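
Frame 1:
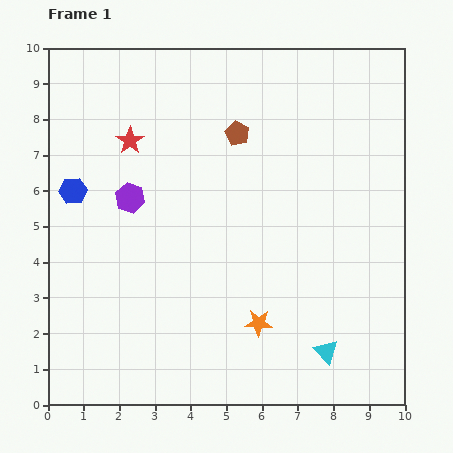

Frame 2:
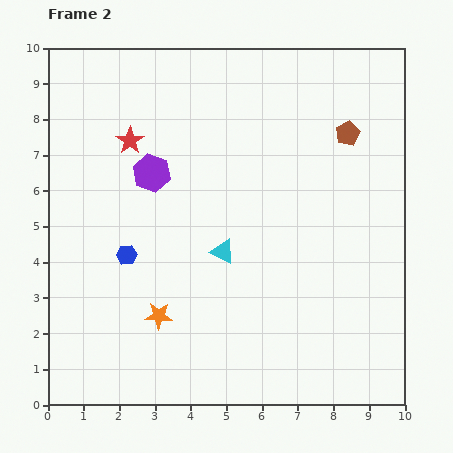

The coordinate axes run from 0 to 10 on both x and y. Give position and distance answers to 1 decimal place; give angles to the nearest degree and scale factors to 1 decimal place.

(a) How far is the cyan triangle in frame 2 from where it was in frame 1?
4.0

The cyan triangle moved from (7.8, 1.5) to (4.9, 4.3), a distance of √(2.9² + 2.8²) ≈ 4.0.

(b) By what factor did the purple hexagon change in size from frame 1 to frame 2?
1.3×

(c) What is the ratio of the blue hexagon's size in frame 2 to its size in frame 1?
0.7×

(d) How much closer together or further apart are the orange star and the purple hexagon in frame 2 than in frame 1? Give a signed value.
-1.0

Distance in frame 1: 5.0. Distance in frame 2: 4.0.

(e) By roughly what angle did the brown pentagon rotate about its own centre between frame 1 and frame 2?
17° clockwise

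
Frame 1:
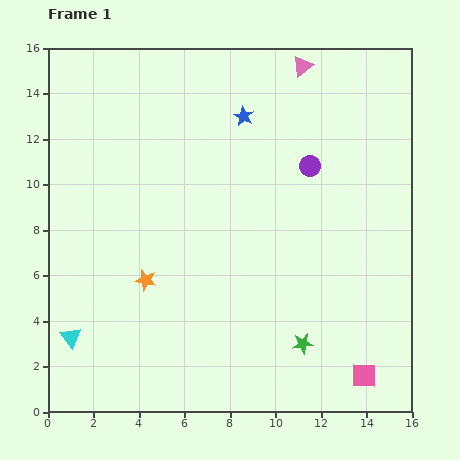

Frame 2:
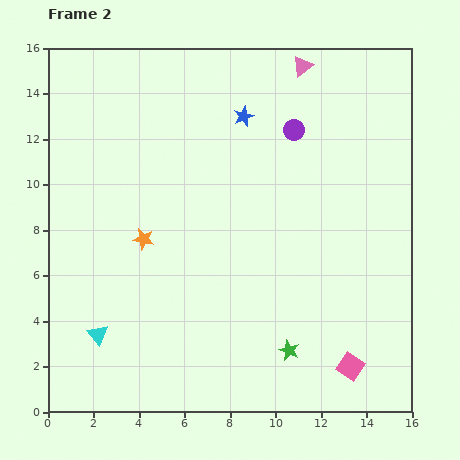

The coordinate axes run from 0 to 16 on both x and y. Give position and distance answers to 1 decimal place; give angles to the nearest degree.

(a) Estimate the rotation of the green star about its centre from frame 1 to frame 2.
31° clockwise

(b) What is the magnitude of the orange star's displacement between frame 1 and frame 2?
1.8

The orange star moved from (4.3, 5.8) to (4.2, 7.6), a distance of √(0.1² + 1.8²) ≈ 1.8.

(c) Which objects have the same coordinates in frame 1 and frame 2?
the pink triangle, the blue star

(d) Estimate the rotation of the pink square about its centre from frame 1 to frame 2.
34° clockwise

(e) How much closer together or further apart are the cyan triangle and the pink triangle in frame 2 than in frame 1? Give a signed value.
-0.9

Distance in frame 1: 15.7. Distance in frame 2: 14.8.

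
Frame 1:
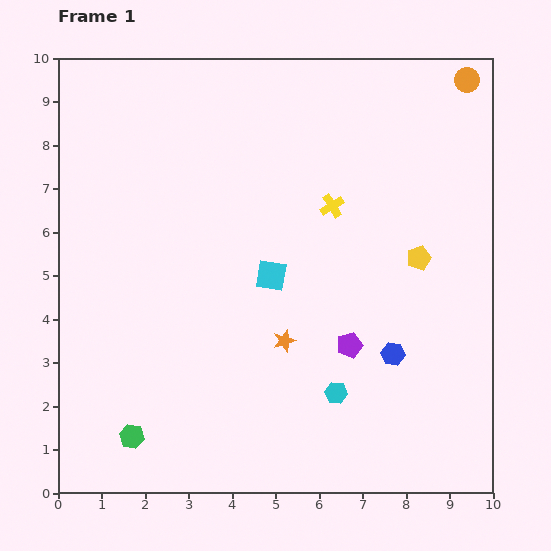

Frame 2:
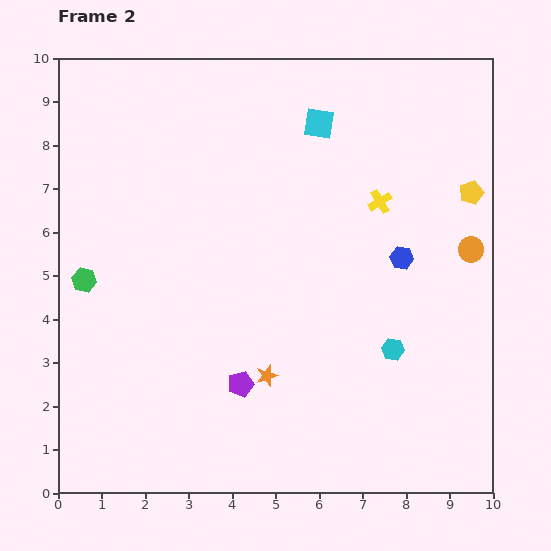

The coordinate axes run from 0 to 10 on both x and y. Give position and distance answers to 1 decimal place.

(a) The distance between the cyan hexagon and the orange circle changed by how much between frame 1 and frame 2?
-4.9

Distance in frame 1: 7.8. Distance in frame 2: 2.9.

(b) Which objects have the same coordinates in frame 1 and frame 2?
none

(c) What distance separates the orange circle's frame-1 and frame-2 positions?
3.9

The orange circle moved from (9.4, 9.5) to (9.5, 5.6), a distance of √(0.1² + 3.9²) ≈ 3.9.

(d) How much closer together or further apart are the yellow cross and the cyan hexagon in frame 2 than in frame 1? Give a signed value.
-0.9

Distance in frame 1: 4.3. Distance in frame 2: 3.4.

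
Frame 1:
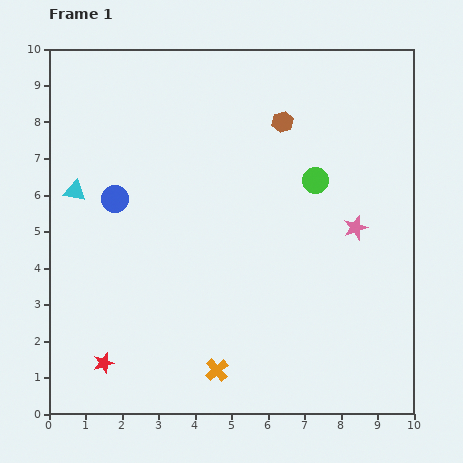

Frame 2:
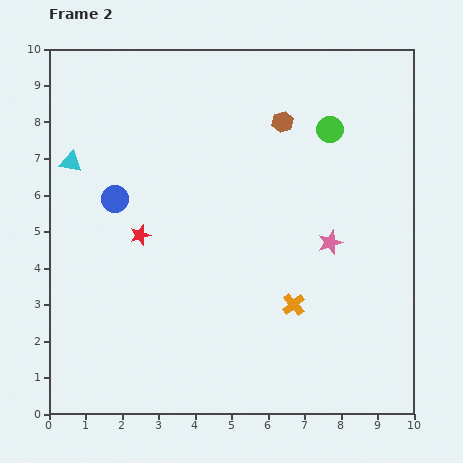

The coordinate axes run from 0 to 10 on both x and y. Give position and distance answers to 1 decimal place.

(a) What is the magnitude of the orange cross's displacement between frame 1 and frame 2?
2.8

The orange cross moved from (4.6, 1.2) to (6.7, 3.0), a distance of √(2.1² + 1.8²) ≈ 2.8.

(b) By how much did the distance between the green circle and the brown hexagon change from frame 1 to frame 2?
-0.5

Distance in frame 1: 1.8. Distance in frame 2: 1.3.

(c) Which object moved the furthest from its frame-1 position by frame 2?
the red star

(moved 3.6; next 2.8)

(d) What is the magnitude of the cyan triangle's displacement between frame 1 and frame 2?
0.8

The cyan triangle moved from (0.7, 6.1) to (0.6, 6.9), a distance of √(0.1² + 0.8²) ≈ 0.8.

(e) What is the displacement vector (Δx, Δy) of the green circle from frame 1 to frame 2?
(0.4, 1.4)

The green circle was at (7.3, 6.4) in frame 1 and (7.7, 7.8) in frame 2.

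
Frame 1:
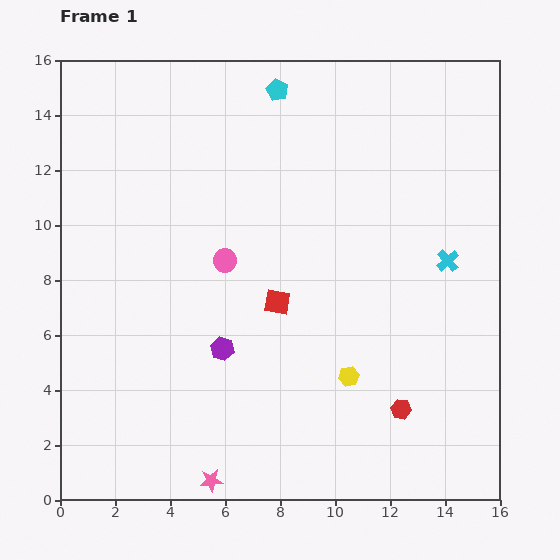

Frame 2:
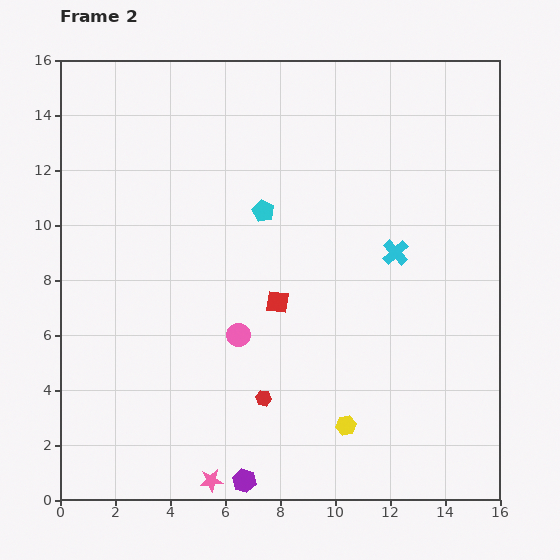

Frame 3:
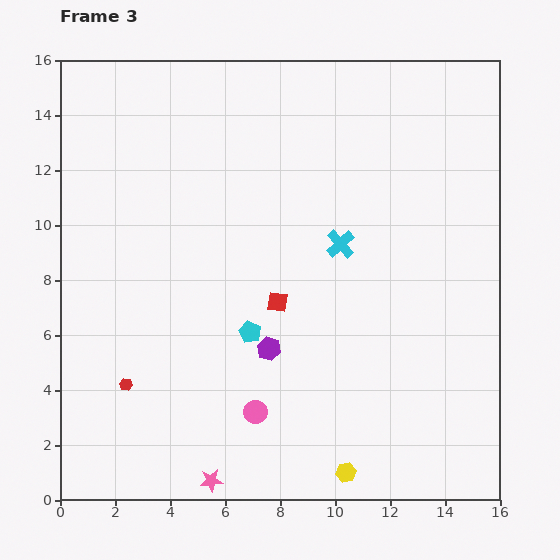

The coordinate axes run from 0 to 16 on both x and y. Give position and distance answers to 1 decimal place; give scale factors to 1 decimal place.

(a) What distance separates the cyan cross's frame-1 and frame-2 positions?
1.9

The cyan cross moved from (14.1, 8.7) to (12.2, 9.0), a distance of √(1.9² + 0.3²) ≈ 1.9.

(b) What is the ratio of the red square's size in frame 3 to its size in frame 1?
0.8×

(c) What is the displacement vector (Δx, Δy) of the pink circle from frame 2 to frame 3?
(0.6, -2.8)

The pink circle was at (6.5, 6.0) in frame 2 and (7.1, 3.2) in frame 3.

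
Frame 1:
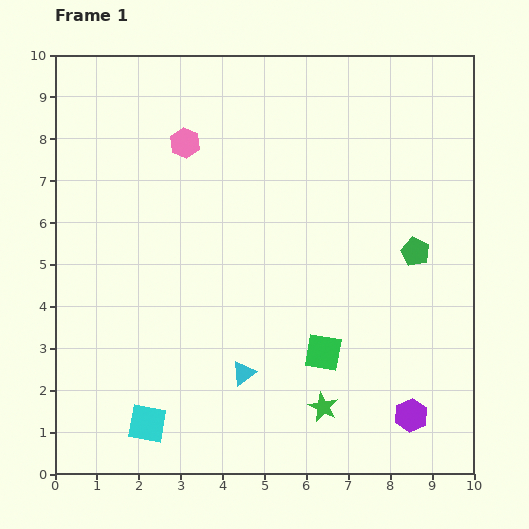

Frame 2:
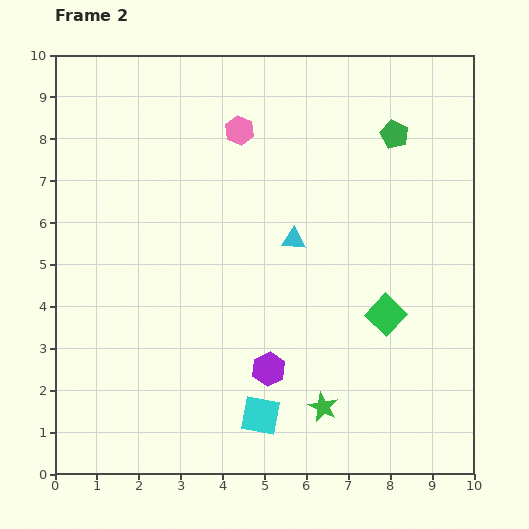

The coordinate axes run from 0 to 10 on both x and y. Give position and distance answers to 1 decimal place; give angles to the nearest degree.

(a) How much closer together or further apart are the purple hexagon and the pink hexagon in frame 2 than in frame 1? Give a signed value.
-2.8

Distance in frame 1: 8.5. Distance in frame 2: 5.7.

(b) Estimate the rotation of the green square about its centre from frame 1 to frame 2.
34° clockwise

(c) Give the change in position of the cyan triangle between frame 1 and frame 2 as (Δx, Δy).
(1.2, 3.2)

The cyan triangle was at (4.5, 2.4) in frame 1 and (5.7, 5.6) in frame 2.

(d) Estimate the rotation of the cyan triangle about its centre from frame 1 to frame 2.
39° clockwise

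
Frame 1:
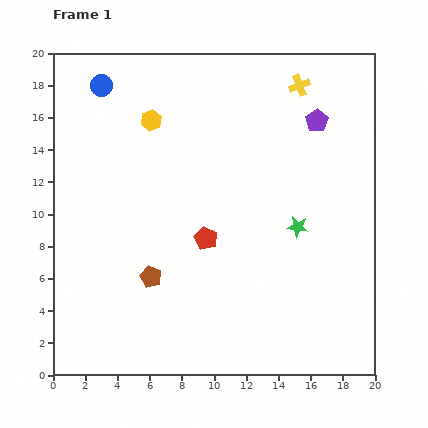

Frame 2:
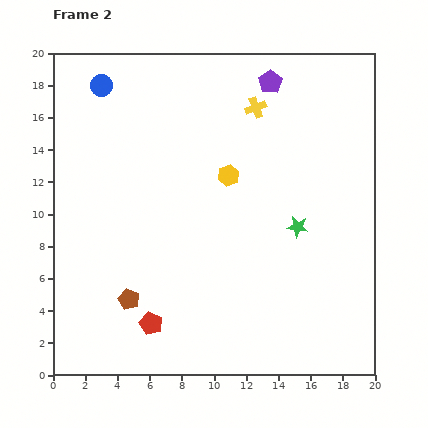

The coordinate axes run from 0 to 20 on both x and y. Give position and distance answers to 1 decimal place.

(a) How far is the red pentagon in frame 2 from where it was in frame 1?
6.3

The red pentagon moved from (9.5, 8.5) to (6.1, 3.2), a distance of √(3.4² + 5.3²) ≈ 6.3.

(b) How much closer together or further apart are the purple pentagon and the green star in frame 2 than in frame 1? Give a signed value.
+2.5

Distance in frame 1: 6.7. Distance in frame 2: 9.2.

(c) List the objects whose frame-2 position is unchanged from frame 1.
the blue circle, the green star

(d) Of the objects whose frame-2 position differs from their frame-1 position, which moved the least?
the brown pentagon

(moved 2.0)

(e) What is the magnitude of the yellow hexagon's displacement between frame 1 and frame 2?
5.9

The yellow hexagon moved from (6.1, 15.8) to (10.9, 12.4), a distance of √(4.8² + 3.4²) ≈ 5.9.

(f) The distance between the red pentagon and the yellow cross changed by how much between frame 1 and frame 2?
+3.8

Distance in frame 1: 11.1. Distance in frame 2: 14.9.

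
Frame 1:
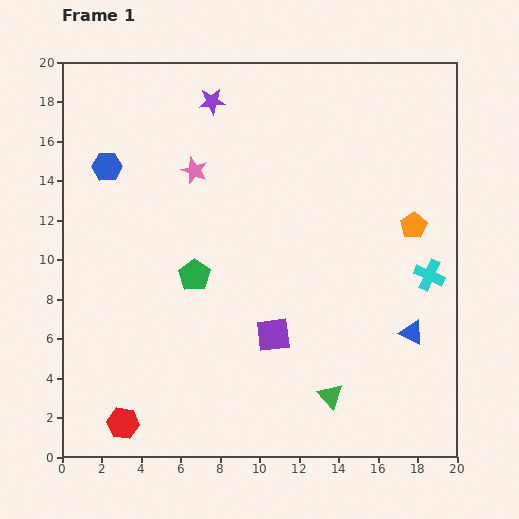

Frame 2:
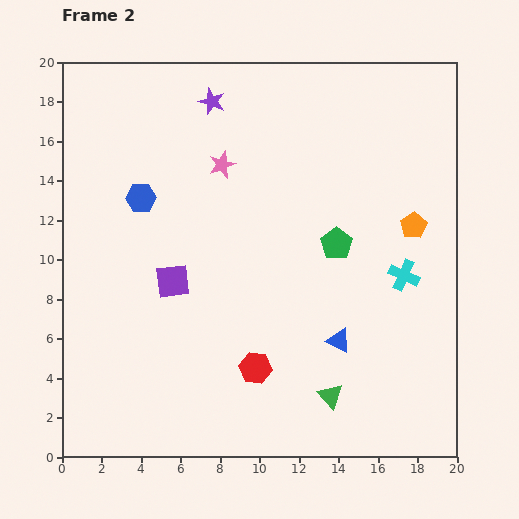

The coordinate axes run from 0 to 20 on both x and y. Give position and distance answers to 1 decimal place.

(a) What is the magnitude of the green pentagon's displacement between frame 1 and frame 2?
7.4

The green pentagon moved from (6.7, 9.2) to (13.9, 10.8), a distance of √(7.2² + 1.6²) ≈ 7.4.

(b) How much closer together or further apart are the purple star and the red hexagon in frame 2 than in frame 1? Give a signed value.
-3.2

Distance in frame 1: 16.9. Distance in frame 2: 13.7.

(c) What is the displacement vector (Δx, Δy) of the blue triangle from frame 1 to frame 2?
(-3.7, -0.4)

The blue triangle was at (17.7, 6.3) in frame 1 and (14.0, 5.9) in frame 2.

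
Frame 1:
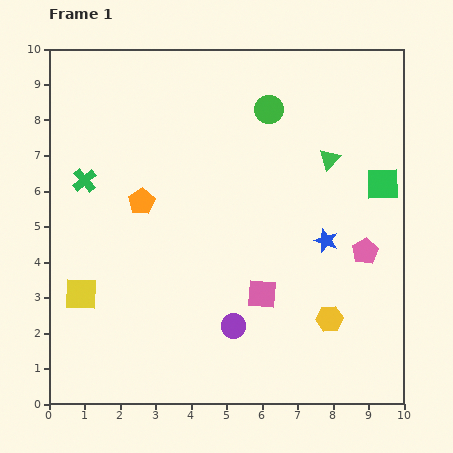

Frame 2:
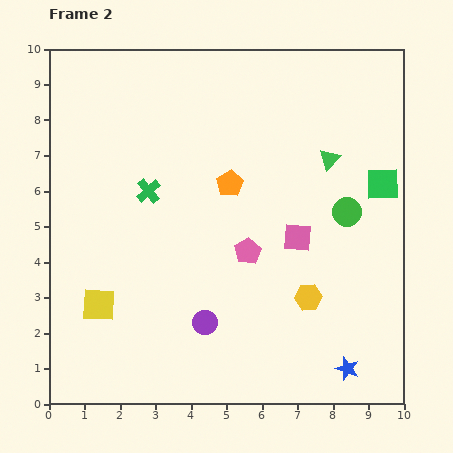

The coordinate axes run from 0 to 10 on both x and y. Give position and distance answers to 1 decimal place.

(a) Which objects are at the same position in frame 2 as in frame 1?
the green triangle, the green square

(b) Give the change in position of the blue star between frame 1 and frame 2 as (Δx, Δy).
(0.6, -3.6)

The blue star was at (7.8, 4.6) in frame 1 and (8.4, 1.0) in frame 2.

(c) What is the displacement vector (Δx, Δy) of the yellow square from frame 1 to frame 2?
(0.5, -0.3)

The yellow square was at (0.9, 3.1) in frame 1 and (1.4, 2.8) in frame 2.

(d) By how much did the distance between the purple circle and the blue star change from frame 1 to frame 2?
+0.7

Distance in frame 1: 3.5. Distance in frame 2: 4.2.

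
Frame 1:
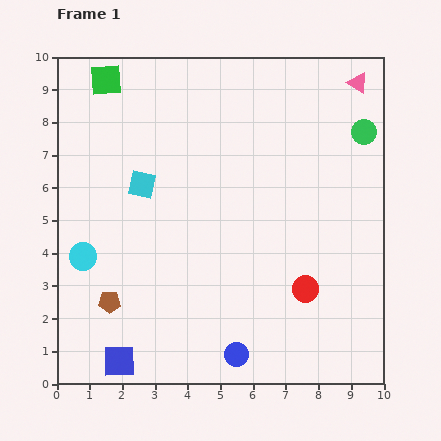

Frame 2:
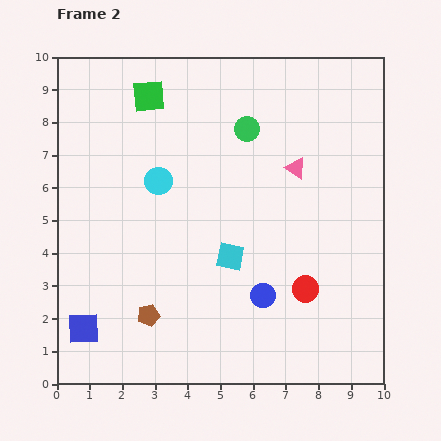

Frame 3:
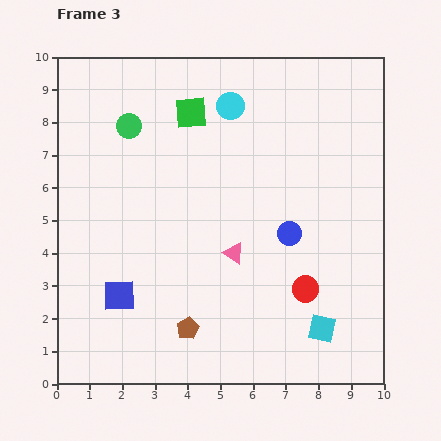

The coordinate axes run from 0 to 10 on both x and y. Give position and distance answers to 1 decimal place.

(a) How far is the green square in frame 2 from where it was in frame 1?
1.4

The green square moved from (1.5, 9.3) to (2.8, 8.8), a distance of √(1.3² + 0.5²) ≈ 1.4.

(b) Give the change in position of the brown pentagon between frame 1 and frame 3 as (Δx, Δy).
(2.4, -0.8)

The brown pentagon was at (1.6, 2.5) in frame 1 and (4.0, 1.7) in frame 3.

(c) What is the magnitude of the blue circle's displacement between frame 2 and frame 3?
2.1

The blue circle moved from (6.3, 2.7) to (7.1, 4.6), a distance of √(0.8² + 1.9²) ≈ 2.1.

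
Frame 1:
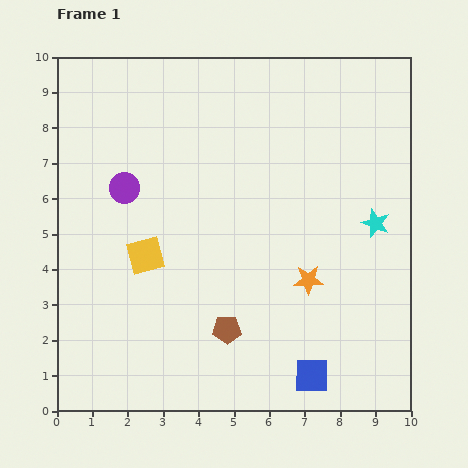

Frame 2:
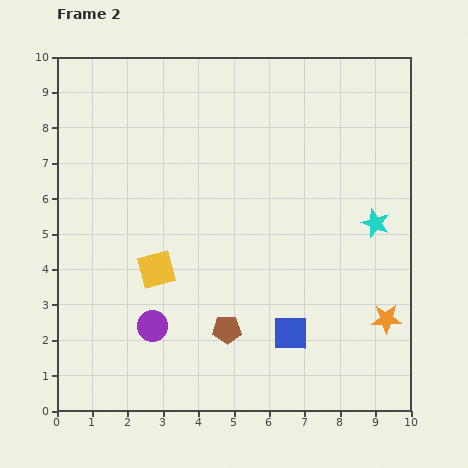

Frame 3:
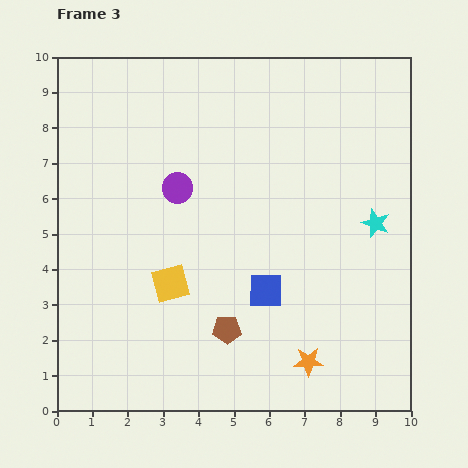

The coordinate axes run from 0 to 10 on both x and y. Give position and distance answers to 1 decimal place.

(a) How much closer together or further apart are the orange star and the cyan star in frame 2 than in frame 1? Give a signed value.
+0.2

Distance in frame 1: 2.5. Distance in frame 2: 2.7.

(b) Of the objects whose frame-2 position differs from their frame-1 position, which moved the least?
the yellow square

(moved 0.5)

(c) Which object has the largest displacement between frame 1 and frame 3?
the blue square

(moved 2.7; next 2.3)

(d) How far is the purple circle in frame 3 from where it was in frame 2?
4.0

The purple circle moved from (2.7, 2.4) to (3.4, 6.3), a distance of √(0.7² + 3.9²) ≈ 4.0.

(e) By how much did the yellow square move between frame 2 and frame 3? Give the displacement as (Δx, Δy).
(0.4, -0.4)

The yellow square was at (2.8, 4.0) in frame 2 and (3.2, 3.6) in frame 3.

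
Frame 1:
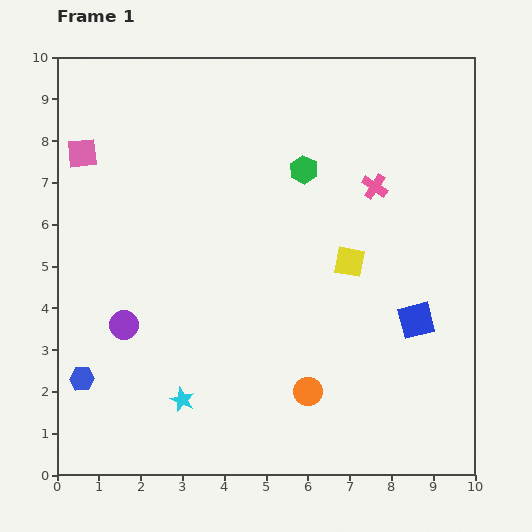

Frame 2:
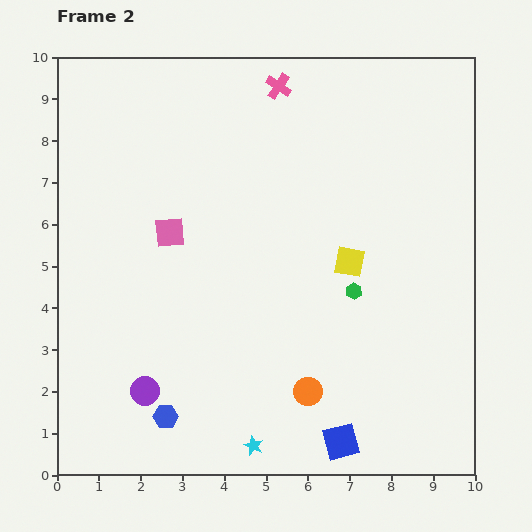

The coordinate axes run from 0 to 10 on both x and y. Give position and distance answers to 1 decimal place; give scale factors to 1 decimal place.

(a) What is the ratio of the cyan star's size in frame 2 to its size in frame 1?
0.8×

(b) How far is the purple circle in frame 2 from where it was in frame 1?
1.7

The purple circle moved from (1.6, 3.6) to (2.1, 2.0), a distance of √(0.5² + 1.6²) ≈ 1.7.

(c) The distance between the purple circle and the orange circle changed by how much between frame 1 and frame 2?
-0.8

Distance in frame 1: 4.7. Distance in frame 2: 3.9.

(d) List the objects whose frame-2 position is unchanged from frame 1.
the orange circle, the yellow square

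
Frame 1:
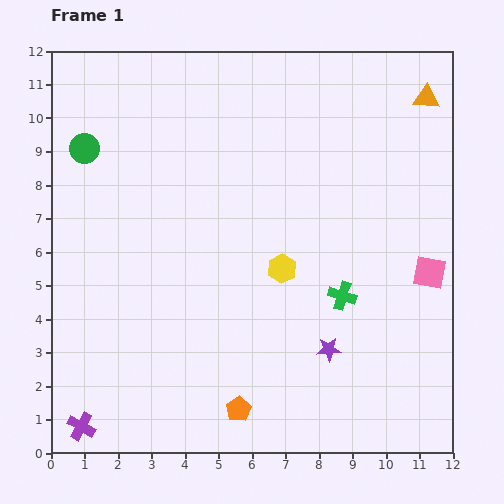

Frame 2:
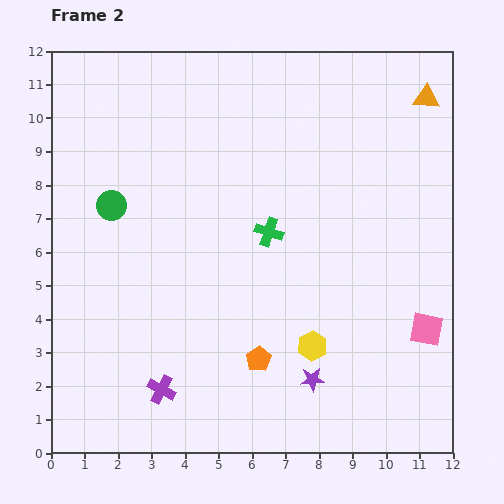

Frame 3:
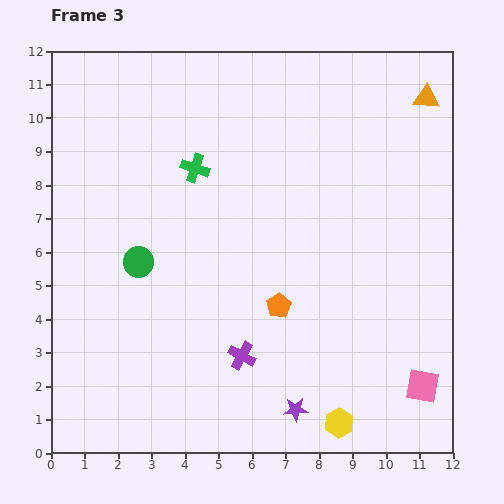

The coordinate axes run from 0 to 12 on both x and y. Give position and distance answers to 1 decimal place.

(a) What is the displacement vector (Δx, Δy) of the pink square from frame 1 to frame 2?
(-0.1, -1.7)

The pink square was at (11.3, 5.4) in frame 1 and (11.2, 3.7) in frame 2.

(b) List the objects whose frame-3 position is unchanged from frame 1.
the orange triangle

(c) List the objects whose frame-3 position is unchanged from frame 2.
the orange triangle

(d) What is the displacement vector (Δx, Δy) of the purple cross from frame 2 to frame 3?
(2.4, 1.0)

The purple cross was at (3.3, 1.9) in frame 2 and (5.7, 2.9) in frame 3.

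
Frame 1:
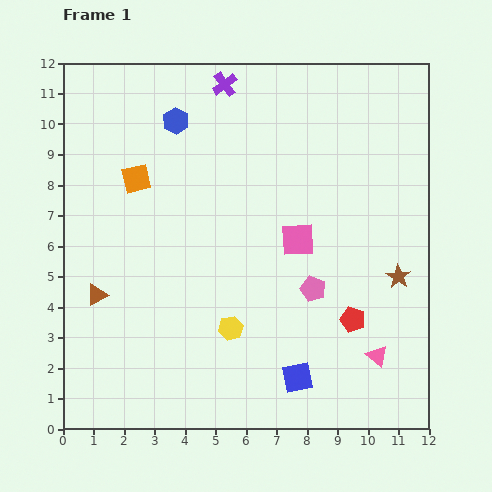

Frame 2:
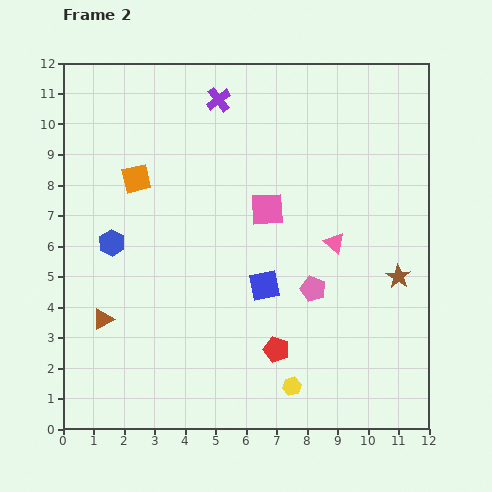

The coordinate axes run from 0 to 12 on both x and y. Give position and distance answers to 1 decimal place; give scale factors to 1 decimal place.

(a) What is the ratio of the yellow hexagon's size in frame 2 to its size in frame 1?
0.8×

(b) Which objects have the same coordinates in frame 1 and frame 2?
the brown star, the orange square, the pink pentagon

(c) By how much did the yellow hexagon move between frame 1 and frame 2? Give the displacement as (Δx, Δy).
(2.0, -1.9)

The yellow hexagon was at (5.5, 3.3) in frame 1 and (7.5, 1.4) in frame 2.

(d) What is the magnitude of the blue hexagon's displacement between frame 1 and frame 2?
4.5

The blue hexagon moved from (3.7, 10.1) to (1.6, 6.1), a distance of √(2.1² + 4.0²) ≈ 4.5.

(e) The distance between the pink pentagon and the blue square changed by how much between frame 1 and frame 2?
-1.3

Distance in frame 1: 2.9. Distance in frame 2: 1.6.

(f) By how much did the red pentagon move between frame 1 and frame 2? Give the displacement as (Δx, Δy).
(-2.5, -1.0)

The red pentagon was at (9.5, 3.6) in frame 1 and (7.0, 2.6) in frame 2.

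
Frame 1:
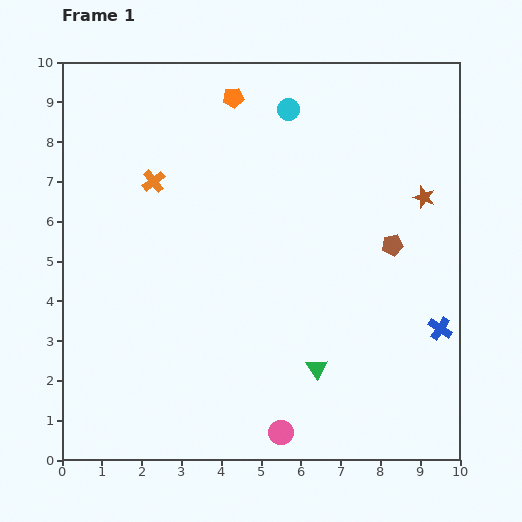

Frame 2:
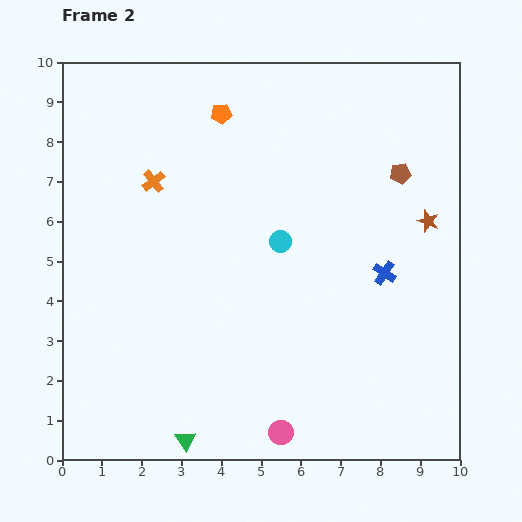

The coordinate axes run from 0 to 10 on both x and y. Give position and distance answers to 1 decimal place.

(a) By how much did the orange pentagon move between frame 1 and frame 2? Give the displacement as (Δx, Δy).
(-0.3, -0.4)

The orange pentagon was at (4.3, 9.1) in frame 1 and (4.0, 8.7) in frame 2.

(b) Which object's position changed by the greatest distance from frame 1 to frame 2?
the green triangle

(moved 3.8; next 3.3)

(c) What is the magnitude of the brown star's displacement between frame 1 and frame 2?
0.6

The brown star moved from (9.1, 6.6) to (9.2, 6.0), a distance of √(0.1² + 0.6²) ≈ 0.6.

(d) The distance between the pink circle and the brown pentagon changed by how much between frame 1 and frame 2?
+1.7

Distance in frame 1: 5.5. Distance in frame 2: 7.2.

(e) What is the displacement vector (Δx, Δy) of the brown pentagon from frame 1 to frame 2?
(0.2, 1.8)

The brown pentagon was at (8.3, 5.4) in frame 1 and (8.5, 7.2) in frame 2.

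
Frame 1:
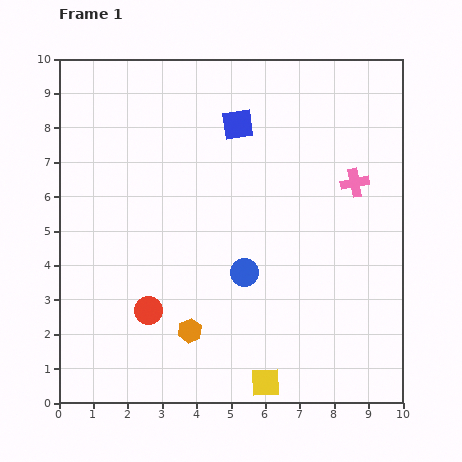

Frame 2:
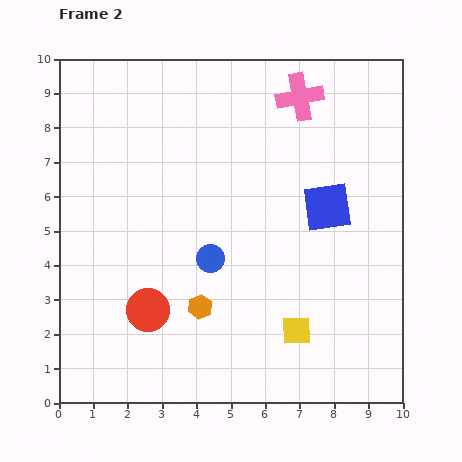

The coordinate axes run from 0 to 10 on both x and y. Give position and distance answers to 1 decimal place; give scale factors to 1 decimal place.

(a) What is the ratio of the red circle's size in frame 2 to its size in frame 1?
1.5×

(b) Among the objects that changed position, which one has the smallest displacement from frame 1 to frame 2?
the orange hexagon

(moved 0.8)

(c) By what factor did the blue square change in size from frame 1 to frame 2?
1.5×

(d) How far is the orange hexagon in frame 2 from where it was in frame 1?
0.8

The orange hexagon moved from (3.8, 2.1) to (4.1, 2.8), a distance of √(0.3² + 0.7²) ≈ 0.8.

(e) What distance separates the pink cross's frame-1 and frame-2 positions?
3.0

The pink cross moved from (8.6, 6.4) to (7.0, 8.9), a distance of √(1.6² + 2.5²) ≈ 3.0.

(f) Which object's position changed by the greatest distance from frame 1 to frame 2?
the blue square

(moved 3.5; next 3.0)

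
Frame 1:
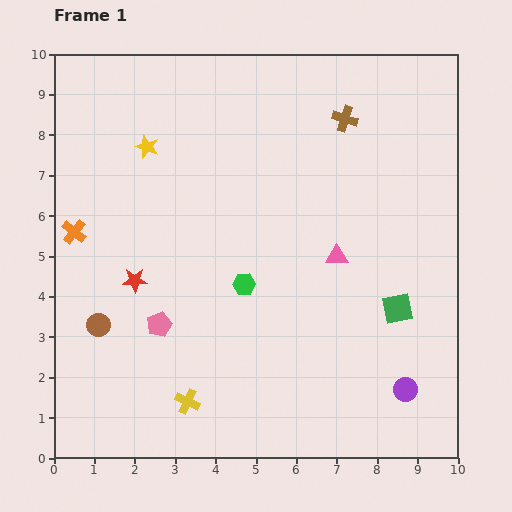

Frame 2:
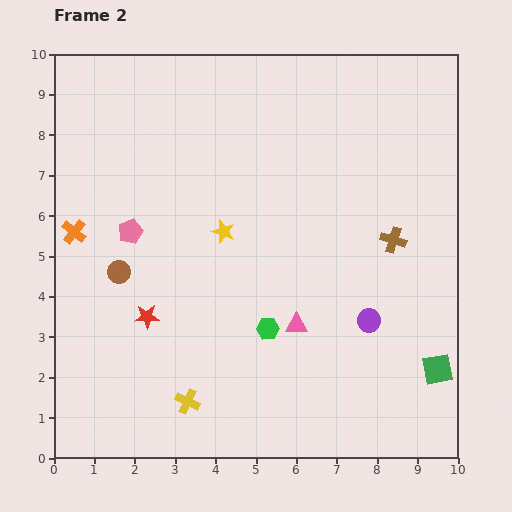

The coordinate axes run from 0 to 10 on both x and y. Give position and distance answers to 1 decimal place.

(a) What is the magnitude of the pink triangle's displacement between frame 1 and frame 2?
2.0

The pink triangle moved from (7.0, 5.0) to (6.0, 3.3), a distance of √(1.0² + 1.7²) ≈ 2.0.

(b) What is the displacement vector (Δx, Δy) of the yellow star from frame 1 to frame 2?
(1.9, -2.1)

The yellow star was at (2.3, 7.7) in frame 1 and (4.2, 5.6) in frame 2.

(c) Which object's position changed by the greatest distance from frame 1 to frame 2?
the brown cross

(moved 3.2; next 2.8)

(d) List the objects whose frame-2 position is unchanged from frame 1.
the yellow cross, the orange cross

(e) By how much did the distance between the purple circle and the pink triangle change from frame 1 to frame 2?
-1.9

Distance in frame 1: 3.7. Distance in frame 2: 1.8.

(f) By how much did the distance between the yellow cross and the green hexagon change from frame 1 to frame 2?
-0.5

Distance in frame 1: 3.2. Distance in frame 2: 2.7.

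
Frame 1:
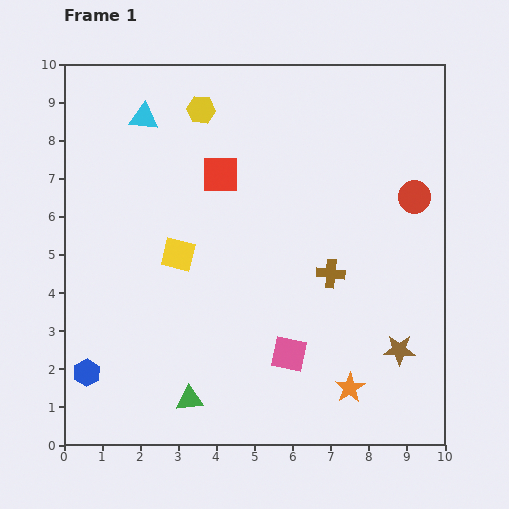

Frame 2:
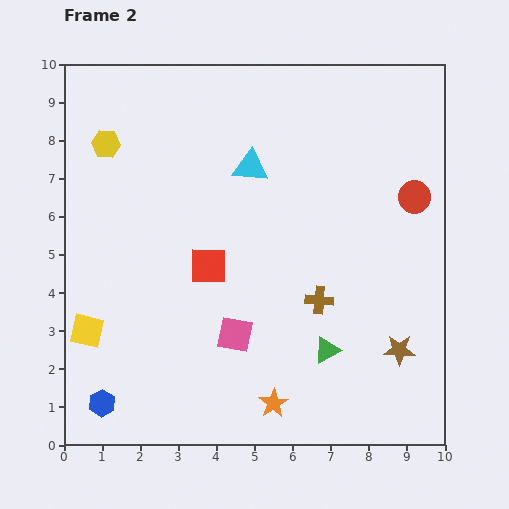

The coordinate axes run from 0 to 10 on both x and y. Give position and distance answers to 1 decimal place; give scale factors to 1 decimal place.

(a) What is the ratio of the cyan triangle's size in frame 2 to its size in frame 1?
1.3×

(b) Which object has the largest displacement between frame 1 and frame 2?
the green triangle

(moved 3.8; next 3.1)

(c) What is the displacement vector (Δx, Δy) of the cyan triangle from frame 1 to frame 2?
(2.8, -1.3)

The cyan triangle was at (2.1, 8.6) in frame 1 and (4.9, 7.3) in frame 2.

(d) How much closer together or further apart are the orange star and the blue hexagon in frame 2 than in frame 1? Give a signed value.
-2.4

Distance in frame 1: 6.9. Distance in frame 2: 4.5.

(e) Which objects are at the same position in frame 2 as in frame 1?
the brown star, the red circle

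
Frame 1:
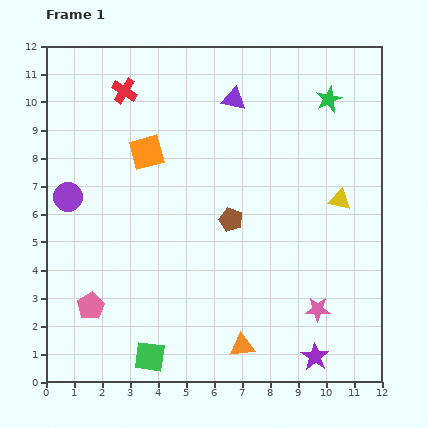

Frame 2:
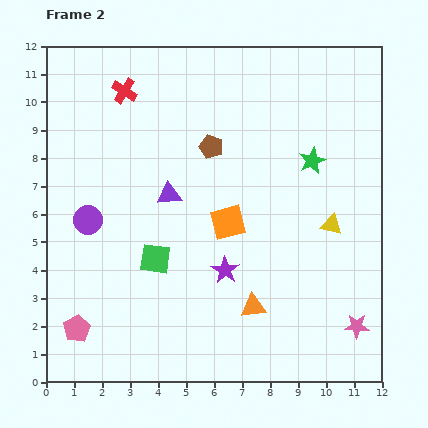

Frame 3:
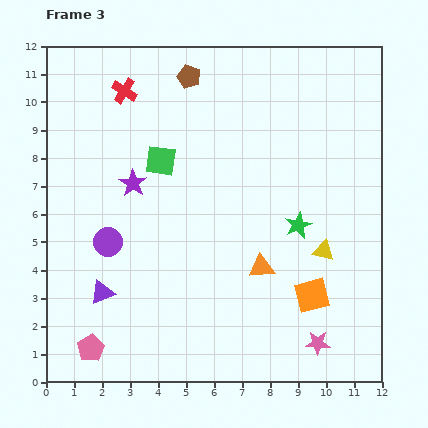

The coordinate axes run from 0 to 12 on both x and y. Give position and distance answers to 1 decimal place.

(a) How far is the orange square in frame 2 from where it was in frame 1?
3.8

The orange square moved from (3.6, 8.2) to (6.5, 5.7), a distance of √(2.9² + 2.5²) ≈ 3.8.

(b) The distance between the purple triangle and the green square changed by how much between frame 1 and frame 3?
-4.6

Distance in frame 1: 9.7. Distance in frame 3: 5.1.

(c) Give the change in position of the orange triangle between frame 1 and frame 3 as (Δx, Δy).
(0.7, 2.8)

The orange triangle was at (7.0, 1.3) in frame 1 and (7.7, 4.1) in frame 3.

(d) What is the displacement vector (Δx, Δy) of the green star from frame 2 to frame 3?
(-0.5, -2.3)

The green star was at (9.5, 7.9) in frame 2 and (9.0, 5.6) in frame 3.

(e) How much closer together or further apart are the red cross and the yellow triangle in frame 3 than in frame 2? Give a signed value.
+0.3

Distance in frame 2: 8.8. Distance in frame 3: 9.1.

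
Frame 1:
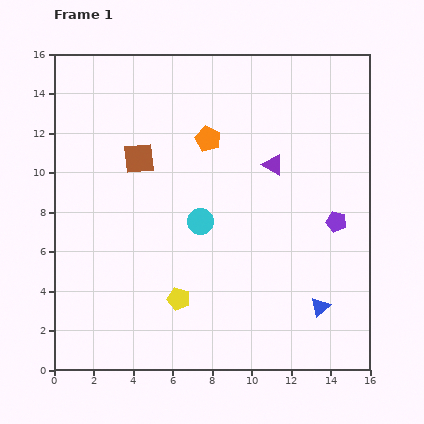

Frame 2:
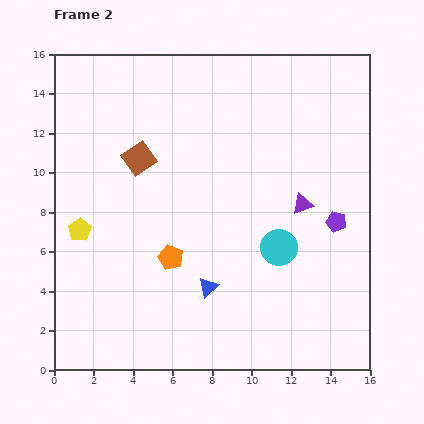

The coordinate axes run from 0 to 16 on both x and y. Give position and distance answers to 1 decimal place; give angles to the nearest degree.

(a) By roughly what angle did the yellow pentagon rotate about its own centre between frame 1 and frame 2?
24° clockwise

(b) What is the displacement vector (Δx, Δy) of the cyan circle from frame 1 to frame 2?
(4.0, -1.3)

The cyan circle was at (7.4, 7.5) in frame 1 and (11.4, 6.2) in frame 2.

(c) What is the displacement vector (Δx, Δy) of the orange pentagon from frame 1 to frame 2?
(-1.9, -6.0)

The orange pentagon was at (7.8, 11.7) in frame 1 and (5.9, 5.7) in frame 2.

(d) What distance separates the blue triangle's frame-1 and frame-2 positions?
5.8

The blue triangle moved from (13.5, 3.2) to (7.8, 4.2), a distance of √(5.7² + 1.0²) ≈ 5.8.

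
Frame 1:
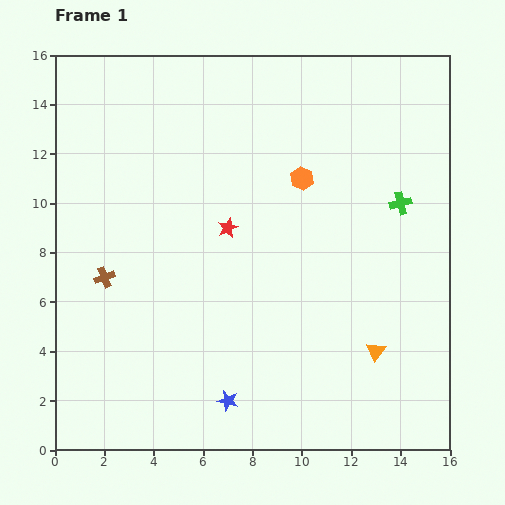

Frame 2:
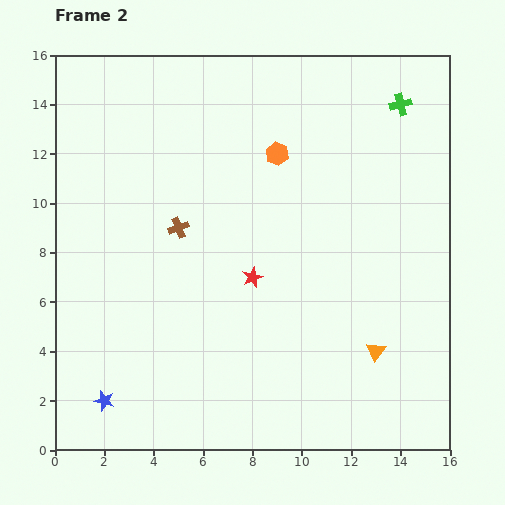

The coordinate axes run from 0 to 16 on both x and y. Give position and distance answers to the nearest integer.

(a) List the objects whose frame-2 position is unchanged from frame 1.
the orange triangle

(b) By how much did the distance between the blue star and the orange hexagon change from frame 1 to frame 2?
+3

Distance in frame 1: 9. Distance in frame 2: 12.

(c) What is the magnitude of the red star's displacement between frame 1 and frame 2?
2

The red star moved from (7, 9) to (8, 7), a distance of √(1² + 2²) ≈ 2.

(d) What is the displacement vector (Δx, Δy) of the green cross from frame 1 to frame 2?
(0, 4)

The green cross was at (14, 10) in frame 1 and (14, 14) in frame 2.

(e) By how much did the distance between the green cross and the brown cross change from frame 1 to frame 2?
-2

Distance in frame 1: 12. Distance in frame 2: 10.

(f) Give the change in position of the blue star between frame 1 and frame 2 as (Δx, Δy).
(-5, 0)

The blue star was at (7, 2) in frame 1 and (2, 2) in frame 2.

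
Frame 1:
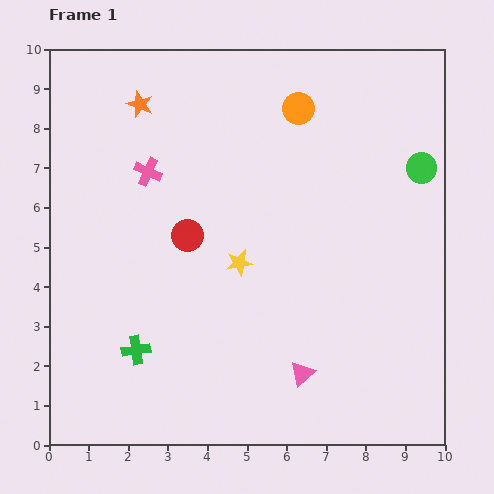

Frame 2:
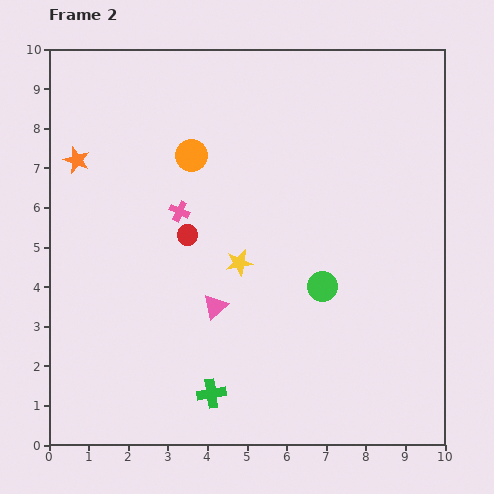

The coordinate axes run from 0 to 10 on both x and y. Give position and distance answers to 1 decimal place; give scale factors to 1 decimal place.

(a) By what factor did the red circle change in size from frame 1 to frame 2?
0.6×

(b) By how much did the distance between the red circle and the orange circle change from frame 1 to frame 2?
-2.3

Distance in frame 1: 4.3. Distance in frame 2: 2.0.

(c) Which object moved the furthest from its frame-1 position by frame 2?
the green circle

(moved 3.9; next 3.0)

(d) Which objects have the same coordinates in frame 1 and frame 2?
the red circle, the yellow star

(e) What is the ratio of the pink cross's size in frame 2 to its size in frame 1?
0.7×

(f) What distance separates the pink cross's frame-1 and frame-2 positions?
1.3

The pink cross moved from (2.5, 6.9) to (3.3, 5.9), a distance of √(0.8² + 1.0²) ≈ 1.3.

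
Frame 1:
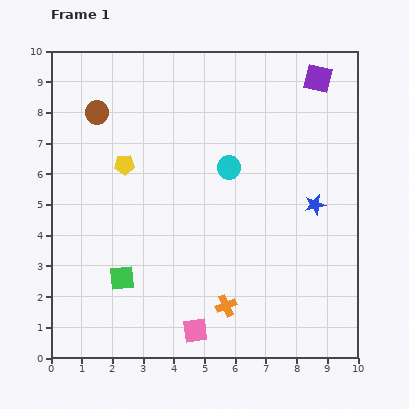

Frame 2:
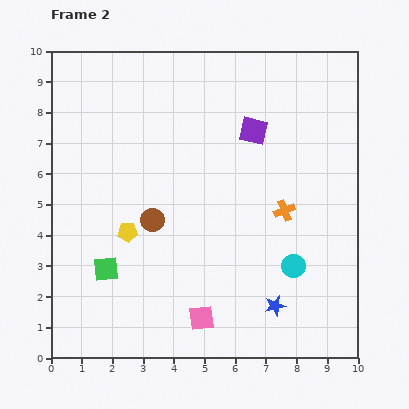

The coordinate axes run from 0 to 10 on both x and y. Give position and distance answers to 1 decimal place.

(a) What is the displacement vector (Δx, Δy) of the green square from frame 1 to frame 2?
(-0.5, 0.3)

The green square was at (2.3, 2.6) in frame 1 and (1.8, 2.9) in frame 2.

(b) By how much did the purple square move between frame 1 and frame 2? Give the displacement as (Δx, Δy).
(-2.1, -1.7)

The purple square was at (8.7, 9.1) in frame 1 and (6.6, 7.4) in frame 2.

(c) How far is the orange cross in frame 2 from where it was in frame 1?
3.6

The orange cross moved from (5.7, 1.7) to (7.6, 4.8), a distance of √(1.9² + 3.1²) ≈ 3.6.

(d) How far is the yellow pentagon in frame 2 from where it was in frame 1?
2.2

The yellow pentagon moved from (2.4, 6.3) to (2.5, 4.1), a distance of √(0.1² + 2.2²) ≈ 2.2.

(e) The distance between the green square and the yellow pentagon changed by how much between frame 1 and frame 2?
-2.3

Distance in frame 1: 3.7. Distance in frame 2: 1.4.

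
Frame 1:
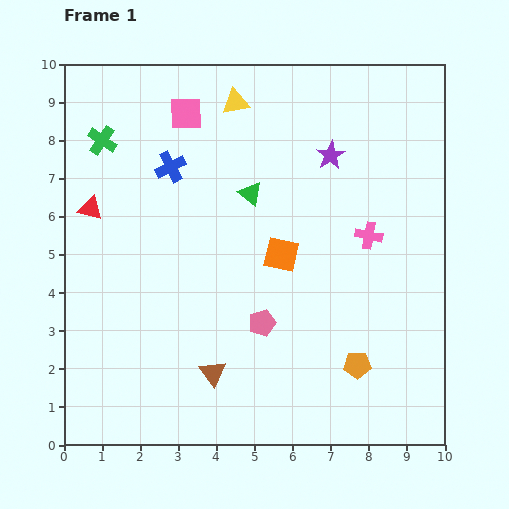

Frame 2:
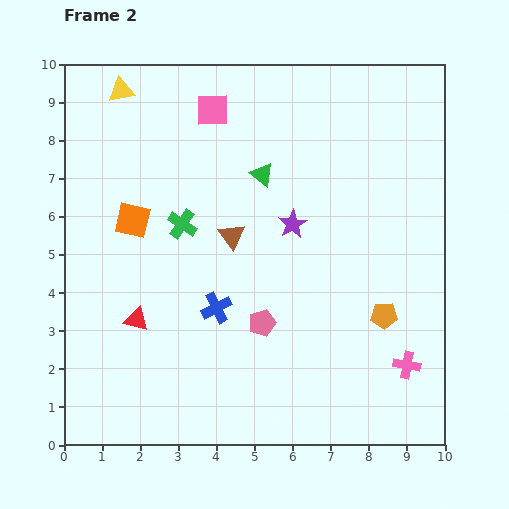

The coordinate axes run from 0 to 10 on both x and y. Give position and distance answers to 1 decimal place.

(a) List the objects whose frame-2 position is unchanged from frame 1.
the pink pentagon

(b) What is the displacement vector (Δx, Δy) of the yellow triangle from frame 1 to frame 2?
(-3.0, 0.3)

The yellow triangle was at (4.5, 9.0) in frame 1 and (1.5, 9.3) in frame 2.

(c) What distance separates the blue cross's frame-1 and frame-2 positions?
3.9

The blue cross moved from (2.8, 7.3) to (4.0, 3.6), a distance of √(1.2² + 3.7²) ≈ 3.9.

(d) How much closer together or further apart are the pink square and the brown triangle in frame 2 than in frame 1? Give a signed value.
-3.5

Distance in frame 1: 6.8. Distance in frame 2: 3.3.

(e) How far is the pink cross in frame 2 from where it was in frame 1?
3.5

The pink cross moved from (8.0, 5.5) to (9.0, 2.1), a distance of √(1.0² + 3.4²) ≈ 3.5.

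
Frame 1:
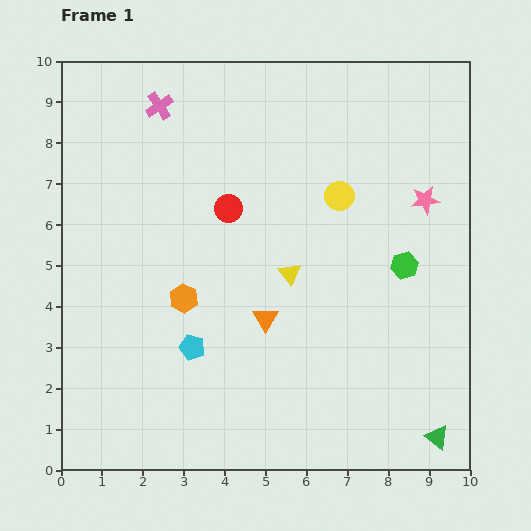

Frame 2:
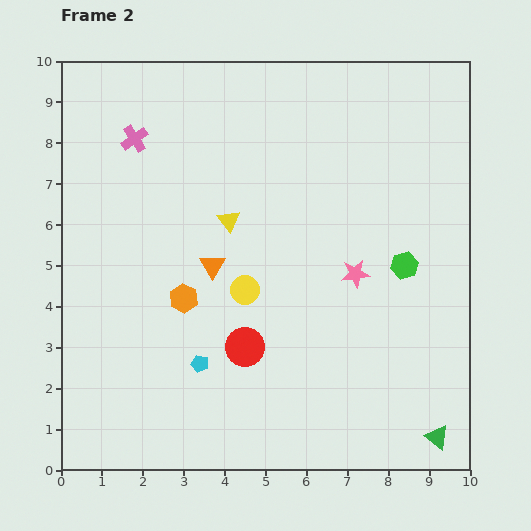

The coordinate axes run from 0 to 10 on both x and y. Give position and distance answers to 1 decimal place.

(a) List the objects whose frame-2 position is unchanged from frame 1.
the green triangle, the orange hexagon, the green hexagon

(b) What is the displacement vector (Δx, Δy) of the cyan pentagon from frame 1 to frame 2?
(0.2, -0.4)

The cyan pentagon was at (3.2, 3.0) in frame 1 and (3.4, 2.6) in frame 2.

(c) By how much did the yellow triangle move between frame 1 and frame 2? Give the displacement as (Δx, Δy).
(-1.5, 1.3)

The yellow triangle was at (5.6, 4.8) in frame 1 and (4.1, 6.1) in frame 2.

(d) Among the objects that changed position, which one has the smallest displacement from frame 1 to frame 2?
the cyan pentagon

(moved 0.4)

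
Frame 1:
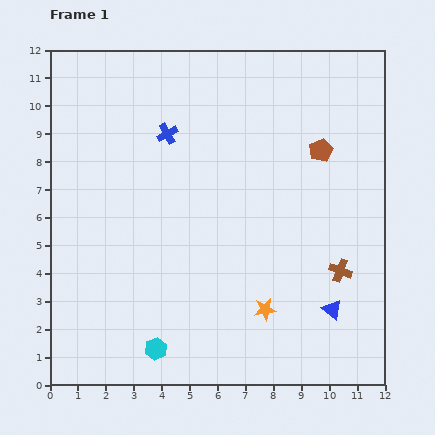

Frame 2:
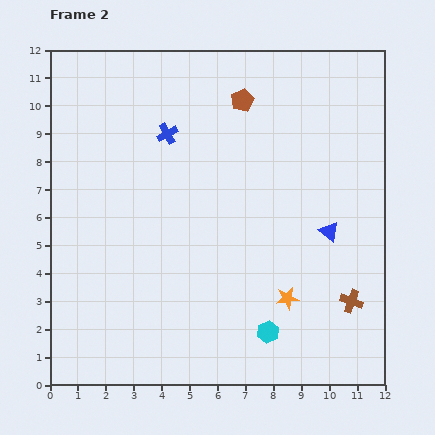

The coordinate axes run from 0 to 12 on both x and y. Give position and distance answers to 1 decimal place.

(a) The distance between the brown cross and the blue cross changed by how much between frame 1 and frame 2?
+1.0

Distance in frame 1: 7.9. Distance in frame 2: 8.9.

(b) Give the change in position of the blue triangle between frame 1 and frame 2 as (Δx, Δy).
(-0.1, 2.8)

The blue triangle was at (10.1, 2.7) in frame 1 and (10.0, 5.5) in frame 2.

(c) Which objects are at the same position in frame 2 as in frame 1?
the blue cross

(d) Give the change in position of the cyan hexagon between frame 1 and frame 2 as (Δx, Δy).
(4.0, 0.6)

The cyan hexagon was at (3.8, 1.3) in frame 1 and (7.8, 1.9) in frame 2.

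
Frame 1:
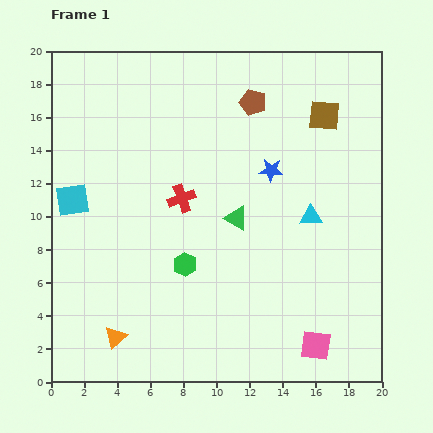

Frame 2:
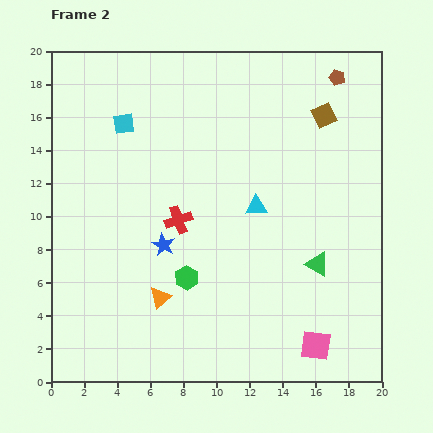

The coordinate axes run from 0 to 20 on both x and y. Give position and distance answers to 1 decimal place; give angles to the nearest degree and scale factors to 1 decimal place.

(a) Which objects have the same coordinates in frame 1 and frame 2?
the brown square, the pink square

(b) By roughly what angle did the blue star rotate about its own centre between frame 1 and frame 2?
22° clockwise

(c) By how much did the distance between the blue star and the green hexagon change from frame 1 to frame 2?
-5.3

Distance in frame 1: 7.7. Distance in frame 2: 2.4.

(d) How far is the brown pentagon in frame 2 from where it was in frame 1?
5.3

The brown pentagon moved from (12.2, 16.9) to (17.3, 18.4), a distance of √(5.1² + 1.5²) ≈ 5.3.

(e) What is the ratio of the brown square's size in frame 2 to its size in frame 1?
0.8×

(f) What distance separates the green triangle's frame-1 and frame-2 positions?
5.6

The green triangle moved from (11.2, 9.9) to (16.1, 7.1), a distance of √(4.9² + 2.8²) ≈ 5.6.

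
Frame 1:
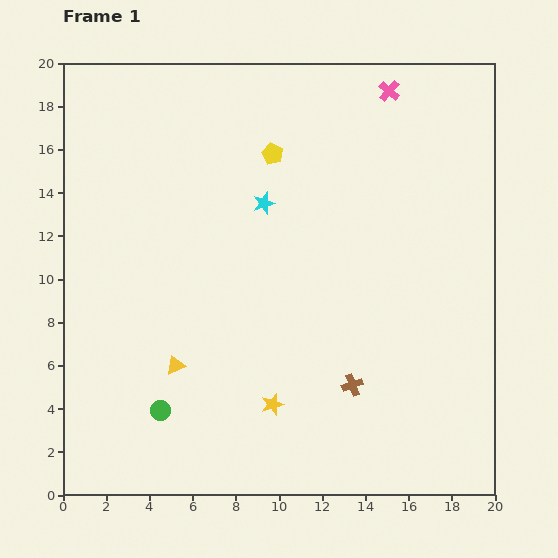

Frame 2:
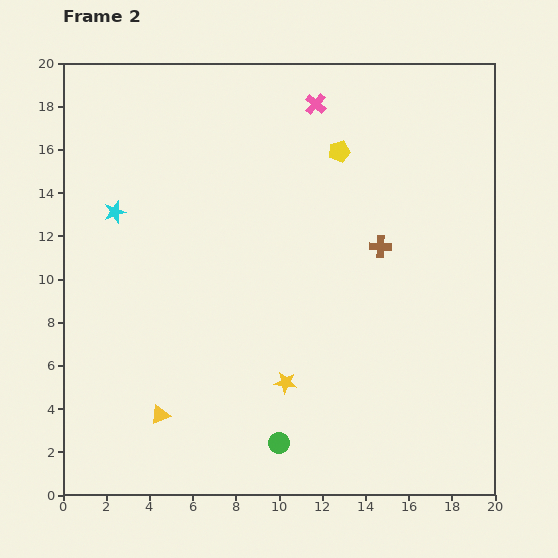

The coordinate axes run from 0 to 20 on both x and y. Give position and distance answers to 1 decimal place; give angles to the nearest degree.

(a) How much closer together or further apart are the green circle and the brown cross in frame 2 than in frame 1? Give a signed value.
+1.2

Distance in frame 1: 9.0. Distance in frame 2: 10.2.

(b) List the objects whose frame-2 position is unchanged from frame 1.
none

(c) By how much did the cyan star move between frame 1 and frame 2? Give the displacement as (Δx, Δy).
(-6.9, -0.4)

The cyan star was at (9.3, 13.5) in frame 1 and (2.4, 13.1) in frame 2.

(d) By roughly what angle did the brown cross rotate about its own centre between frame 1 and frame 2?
23° clockwise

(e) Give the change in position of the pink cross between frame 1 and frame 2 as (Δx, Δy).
(-3.4, -0.6)

The pink cross was at (15.1, 18.7) in frame 1 and (11.7, 18.1) in frame 2.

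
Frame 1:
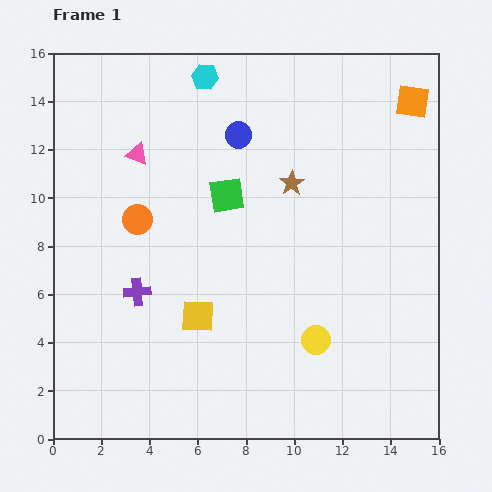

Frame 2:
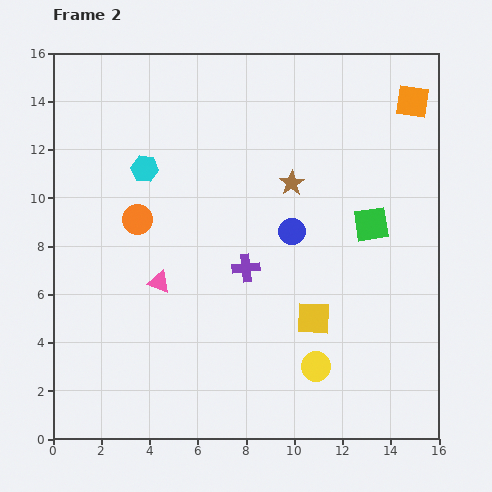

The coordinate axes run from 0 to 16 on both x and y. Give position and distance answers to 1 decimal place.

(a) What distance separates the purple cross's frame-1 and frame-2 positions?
4.6

The purple cross moved from (3.5, 6.1) to (8.0, 7.1), a distance of √(4.5² + 1.0²) ≈ 4.6.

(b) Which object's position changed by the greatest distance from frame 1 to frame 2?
the green square

(moved 6.1; next 5.4)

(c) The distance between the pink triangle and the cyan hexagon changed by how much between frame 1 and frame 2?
+0.4

Distance in frame 1: 4.3. Distance in frame 2: 4.7.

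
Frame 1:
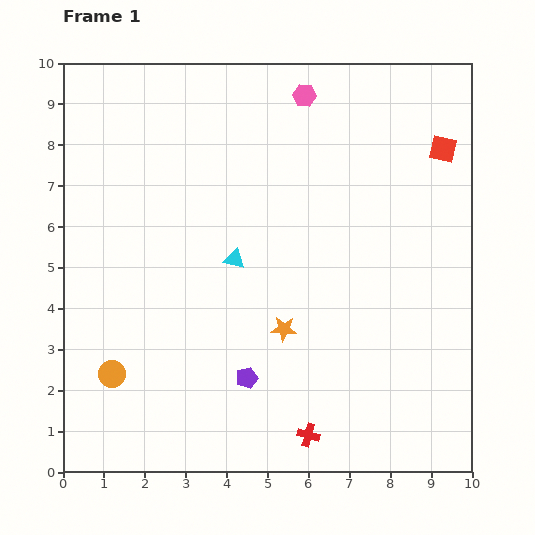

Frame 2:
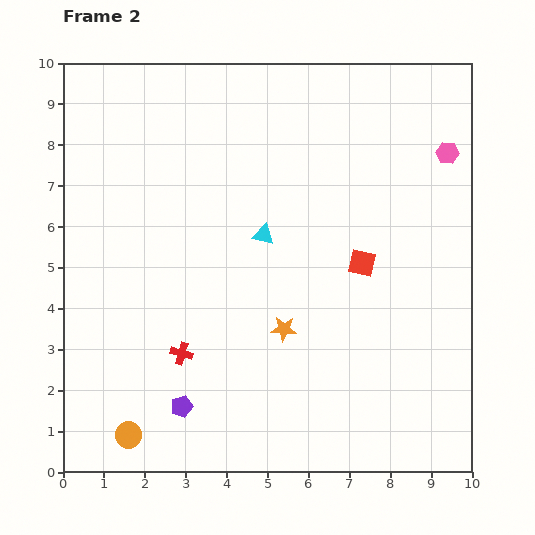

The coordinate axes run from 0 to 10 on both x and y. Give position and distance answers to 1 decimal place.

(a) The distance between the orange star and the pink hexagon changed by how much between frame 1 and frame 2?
+0.2

Distance in frame 1: 5.7. Distance in frame 2: 5.9.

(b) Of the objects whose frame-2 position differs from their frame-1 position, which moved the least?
the cyan triangle

(moved 0.9)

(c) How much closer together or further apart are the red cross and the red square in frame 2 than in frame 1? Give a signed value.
-2.8

Distance in frame 1: 7.7. Distance in frame 2: 4.9.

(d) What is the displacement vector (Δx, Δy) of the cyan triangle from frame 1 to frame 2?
(0.7, 0.6)

The cyan triangle was at (4.2, 5.2) in frame 1 and (4.9, 5.8) in frame 2.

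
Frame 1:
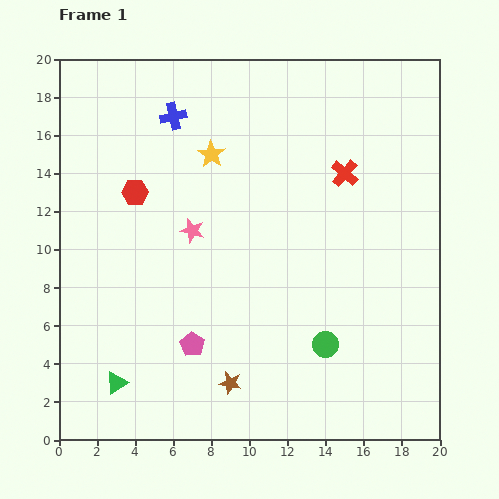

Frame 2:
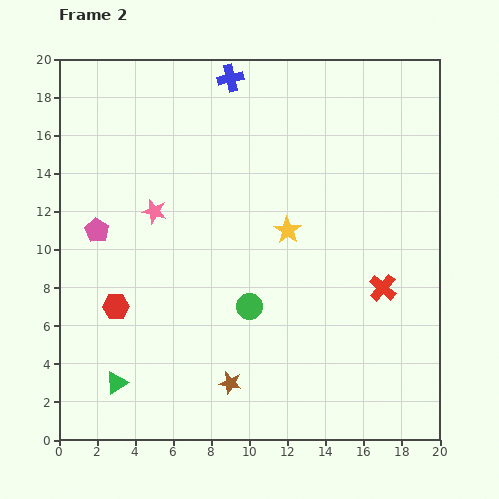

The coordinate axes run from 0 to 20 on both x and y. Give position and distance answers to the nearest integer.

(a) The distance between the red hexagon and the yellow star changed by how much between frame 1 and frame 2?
+6

Distance in frame 1: 4. Distance in frame 2: 10.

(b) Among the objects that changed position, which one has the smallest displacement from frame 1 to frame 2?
the pink star

(moved 2)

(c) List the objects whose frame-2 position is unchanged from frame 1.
the green triangle, the brown star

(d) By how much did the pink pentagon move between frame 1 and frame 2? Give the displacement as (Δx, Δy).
(-5, 6)

The pink pentagon was at (7, 5) in frame 1 and (2, 11) in frame 2.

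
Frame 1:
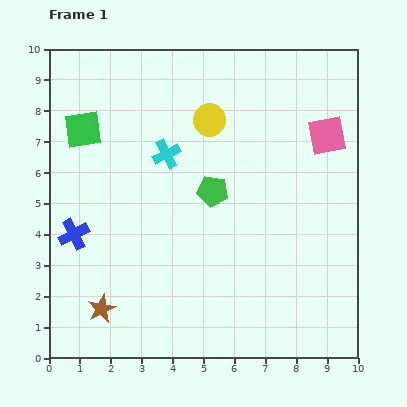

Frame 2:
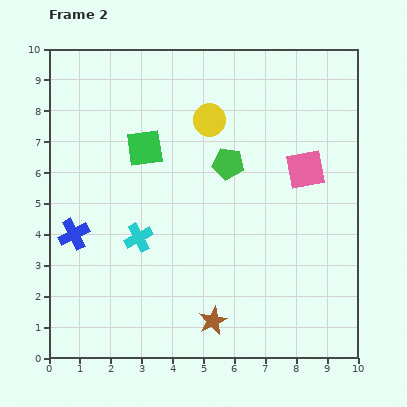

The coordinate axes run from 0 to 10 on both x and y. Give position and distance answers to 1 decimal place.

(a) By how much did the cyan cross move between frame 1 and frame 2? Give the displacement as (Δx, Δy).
(-0.9, -2.7)

The cyan cross was at (3.8, 6.6) in frame 1 and (2.9, 3.9) in frame 2.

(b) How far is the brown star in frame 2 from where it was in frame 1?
3.6

The brown star moved from (1.7, 1.6) to (5.3, 1.2), a distance of √(3.6² + 0.4²) ≈ 3.6.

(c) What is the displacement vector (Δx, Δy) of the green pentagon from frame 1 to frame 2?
(0.5, 0.9)

The green pentagon was at (5.3, 5.4) in frame 1 and (5.8, 6.3) in frame 2.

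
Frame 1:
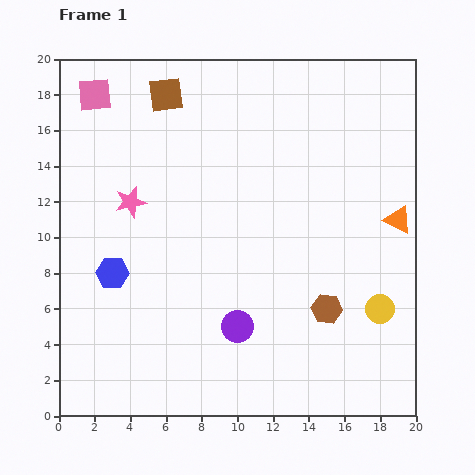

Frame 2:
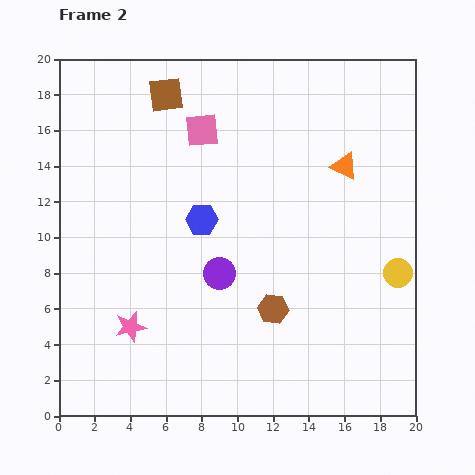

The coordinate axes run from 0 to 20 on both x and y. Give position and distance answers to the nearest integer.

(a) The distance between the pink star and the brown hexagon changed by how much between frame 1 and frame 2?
-5

Distance in frame 1: 13. Distance in frame 2: 8.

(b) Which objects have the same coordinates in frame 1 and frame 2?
the brown square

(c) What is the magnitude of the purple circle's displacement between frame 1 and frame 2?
3

The purple circle moved from (10, 5) to (9, 8), a distance of √(1² + 3²) ≈ 3.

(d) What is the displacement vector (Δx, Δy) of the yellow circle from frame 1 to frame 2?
(1, 2)

The yellow circle was at (18, 6) in frame 1 and (19, 8) in frame 2.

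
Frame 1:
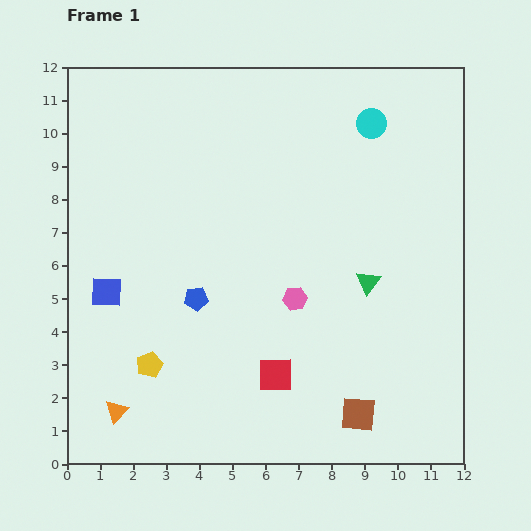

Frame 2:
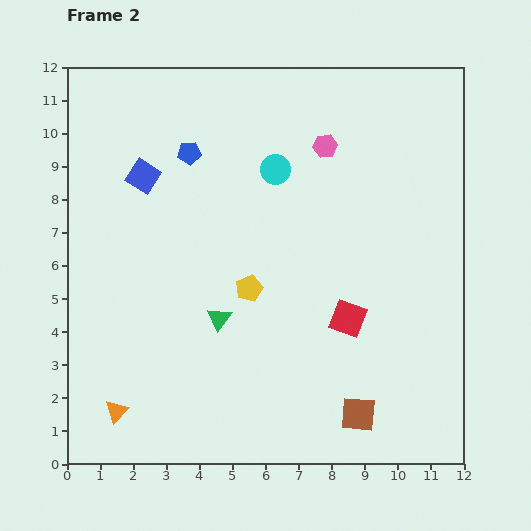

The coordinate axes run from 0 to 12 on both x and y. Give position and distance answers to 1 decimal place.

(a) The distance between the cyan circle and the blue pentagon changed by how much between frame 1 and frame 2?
-4.9

Distance in frame 1: 7.5. Distance in frame 2: 2.6.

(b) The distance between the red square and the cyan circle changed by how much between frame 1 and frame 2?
-3.1

Distance in frame 1: 8.1. Distance in frame 2: 5.0.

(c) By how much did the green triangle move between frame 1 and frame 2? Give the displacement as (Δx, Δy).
(-4.5, -1.1)

The green triangle was at (9.1, 5.5) in frame 1 and (4.6, 4.4) in frame 2.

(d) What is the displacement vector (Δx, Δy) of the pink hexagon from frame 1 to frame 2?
(0.9, 4.6)

The pink hexagon was at (6.9, 5.0) in frame 1 and (7.8, 9.6) in frame 2.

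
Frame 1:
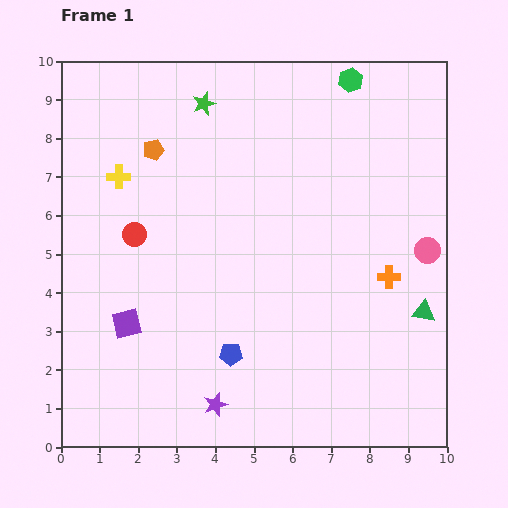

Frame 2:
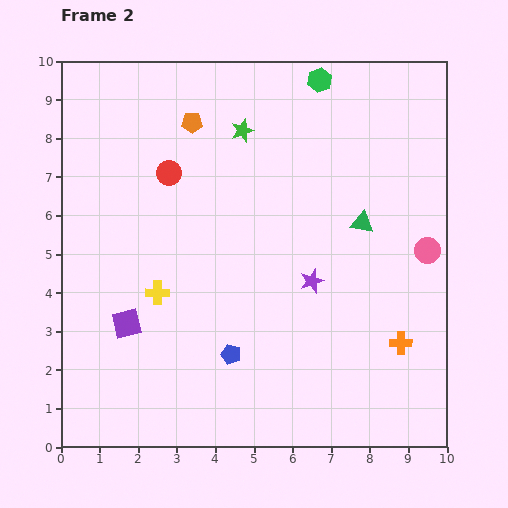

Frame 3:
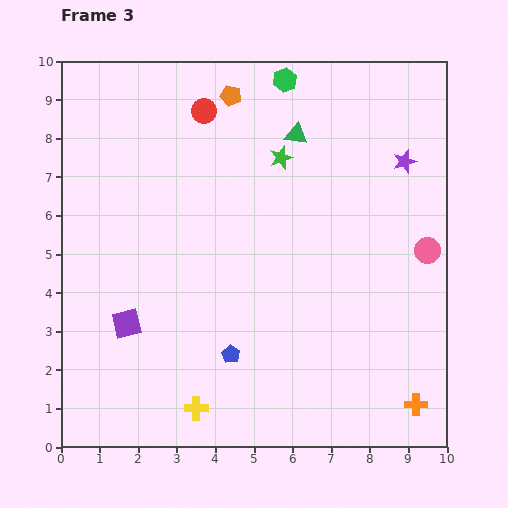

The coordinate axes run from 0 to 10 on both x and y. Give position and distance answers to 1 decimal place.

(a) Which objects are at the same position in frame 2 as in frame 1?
the blue pentagon, the pink circle, the purple square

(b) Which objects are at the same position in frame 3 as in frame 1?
the blue pentagon, the pink circle, the purple square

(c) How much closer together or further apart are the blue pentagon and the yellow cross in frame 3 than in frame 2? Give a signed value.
-0.8

Distance in frame 2: 2.5. Distance in frame 3: 1.7.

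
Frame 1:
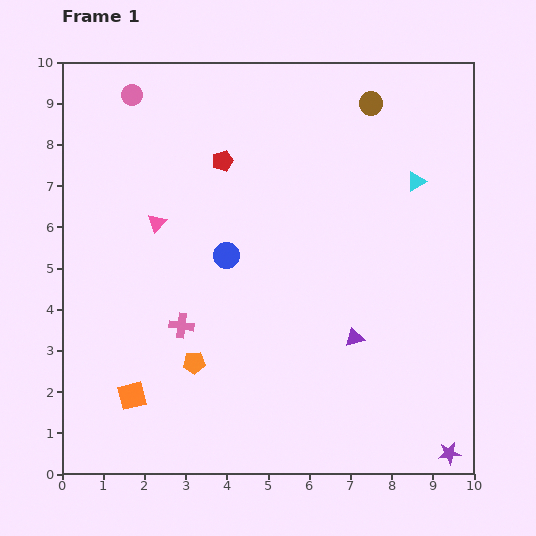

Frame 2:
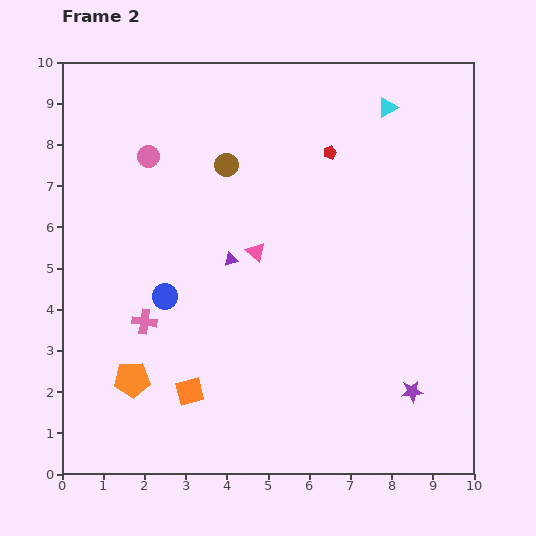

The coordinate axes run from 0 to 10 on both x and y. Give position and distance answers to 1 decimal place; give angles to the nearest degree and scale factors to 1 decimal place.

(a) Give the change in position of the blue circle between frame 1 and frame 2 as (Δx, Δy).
(-1.5, -1.0)

The blue circle was at (4.0, 5.3) in frame 1 and (2.5, 4.3) in frame 2.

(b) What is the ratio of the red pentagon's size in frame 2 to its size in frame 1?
0.6×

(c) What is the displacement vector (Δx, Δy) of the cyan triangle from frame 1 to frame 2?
(-0.7, 1.8)

The cyan triangle was at (8.6, 7.1) in frame 1 and (7.9, 8.9) in frame 2.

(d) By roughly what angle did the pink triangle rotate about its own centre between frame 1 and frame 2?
31° counter-clockwise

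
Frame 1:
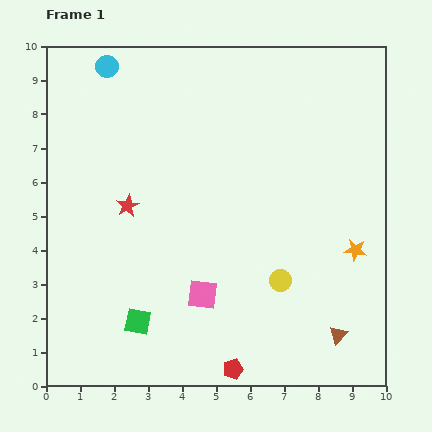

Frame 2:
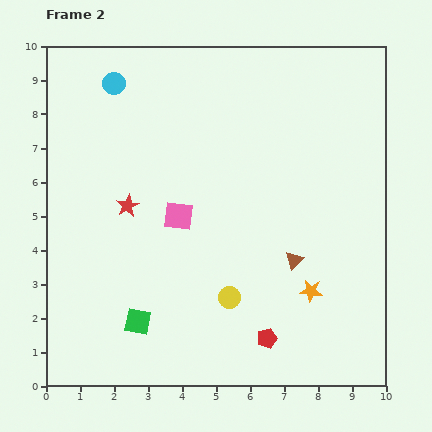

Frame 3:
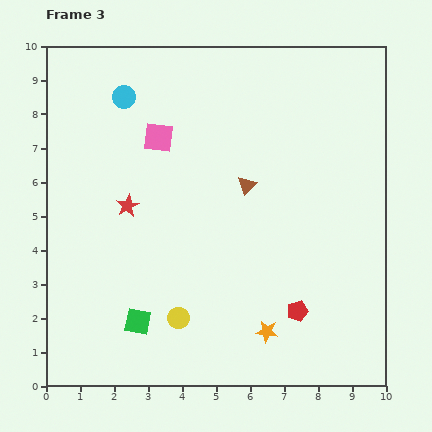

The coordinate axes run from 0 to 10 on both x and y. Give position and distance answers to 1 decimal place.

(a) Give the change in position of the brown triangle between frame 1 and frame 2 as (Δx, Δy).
(-1.3, 2.2)

The brown triangle was at (8.6, 1.5) in frame 1 and (7.3, 3.7) in frame 2.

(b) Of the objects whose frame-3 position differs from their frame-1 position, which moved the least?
the cyan circle

(moved 1.0)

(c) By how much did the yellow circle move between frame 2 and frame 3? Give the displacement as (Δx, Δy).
(-1.5, -0.6)

The yellow circle was at (5.4, 2.6) in frame 2 and (3.9, 2.0) in frame 3.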